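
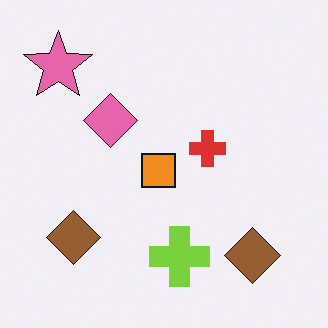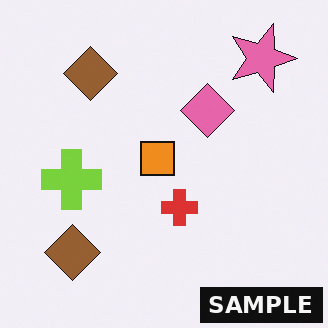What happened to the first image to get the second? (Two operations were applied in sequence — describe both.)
Rotated 90° clockwise, then watermarked with the text "SAMPLE" in the lower-right corner.

The pink star sits in the top-left of the first image and the top-right of the second — consistent with a whole-image 90° clockwise rotation. A dark label reading "SAMPLE" appears in the lower-right corner.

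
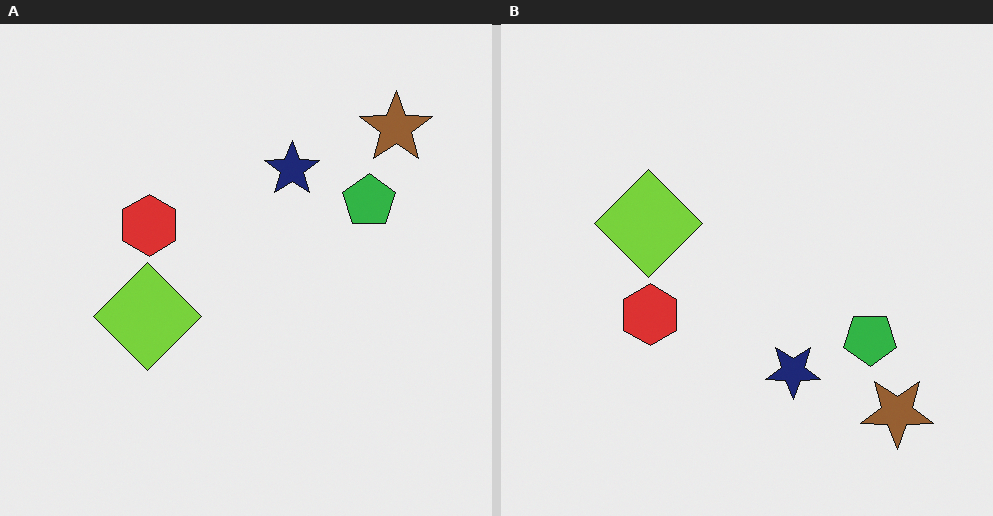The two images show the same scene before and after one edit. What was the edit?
The transformation is: flipped vertically (top ↔ bottom).

The brown star is in the top-right of the left (A) image and the bottom-right of the right (B) — shapes on opposite sides of the horizontal midline have swapped in a mirror flip.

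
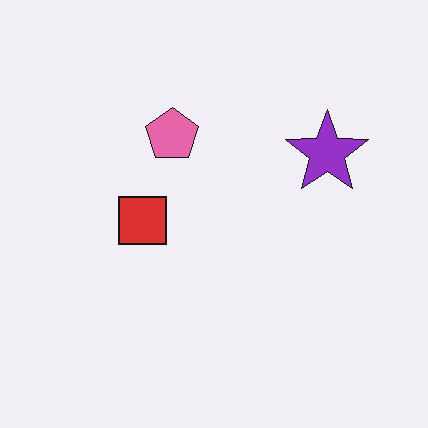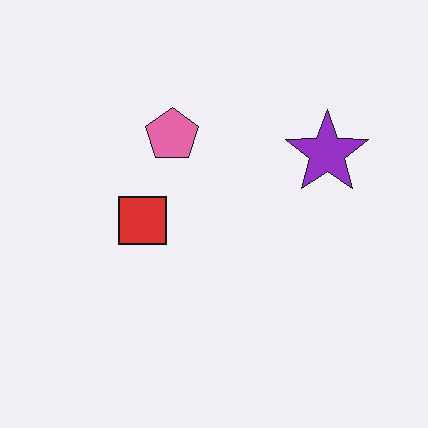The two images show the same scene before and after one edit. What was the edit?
Given moderate JPEG compression.

Blocky 8×8 compression artifacts appear around shape edges and the flat background shows ringing — characteristic JPEG degradation.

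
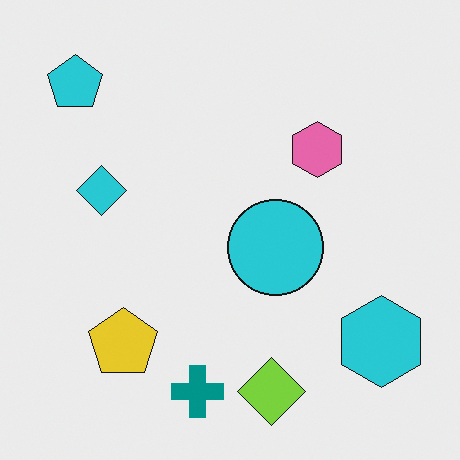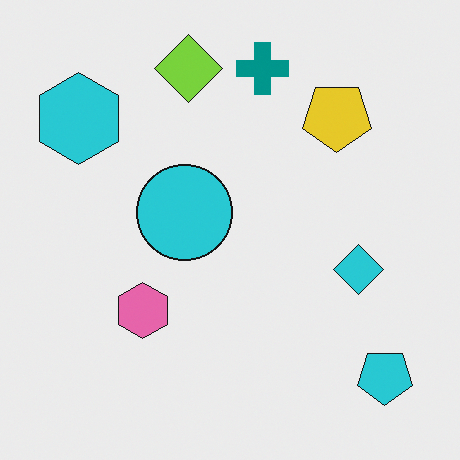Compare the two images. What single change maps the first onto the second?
This is the original image rotated 180°.

The cyan pentagon sits in the top-left of the first image and the bottom-right of the second — consistent with a whole-image 180° rotation.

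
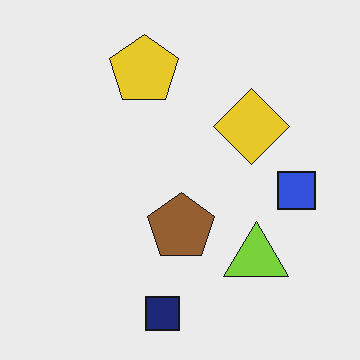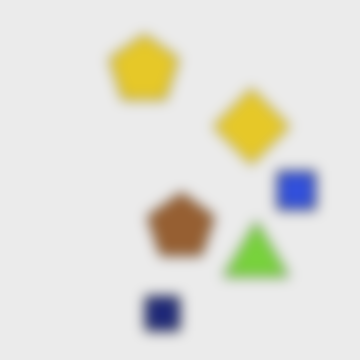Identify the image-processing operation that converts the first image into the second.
The image was strongly gaussian-blurred.

Shape edges and outlines are uniformly softened across the whole image.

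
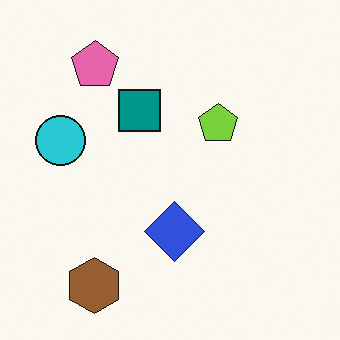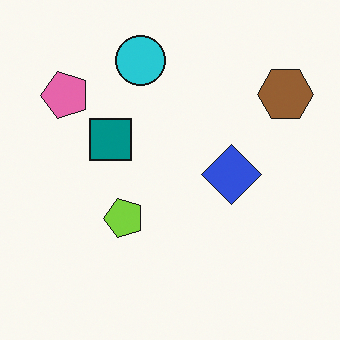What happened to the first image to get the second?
The second image is the first transposed (reflected across the top-left ↔ bottom-right diagonal).

Shapes have swapped their row and column positions — what was in the top-right is now in the bottom-left — a diagonal reflection.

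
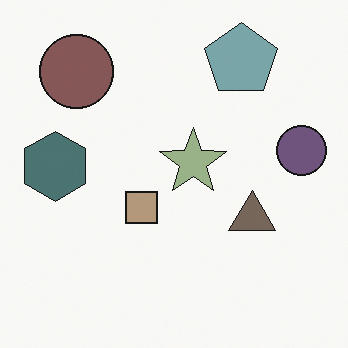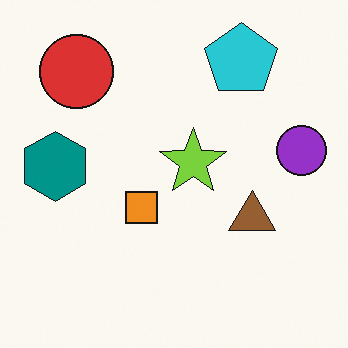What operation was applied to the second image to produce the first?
The first image is the second heavily desaturated.

All colors are more muted and greyish — a global saturation change.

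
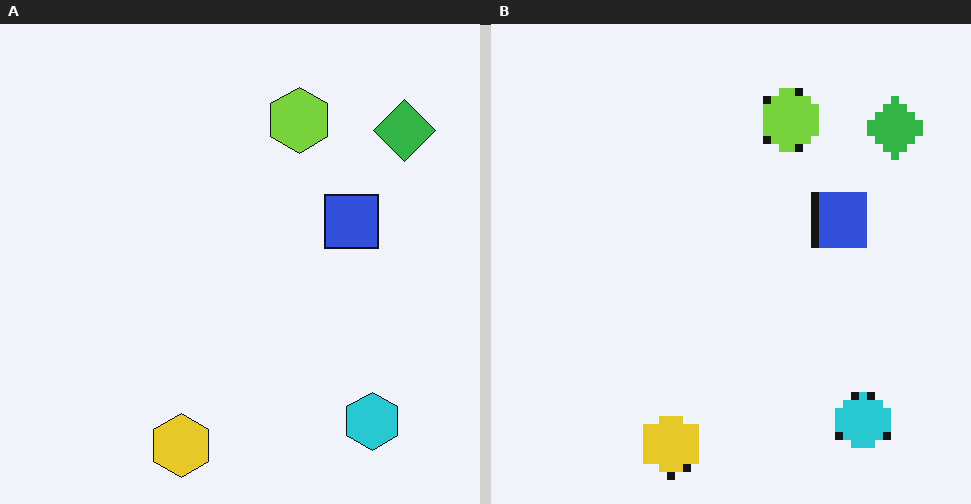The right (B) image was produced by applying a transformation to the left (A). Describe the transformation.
The right (B) image is the left (A) pixelated into visible square blocks.

Shapes are reduced to large square blocks; fine edges and outlines are lost — a downscale-then-upscale (mosaic) effect.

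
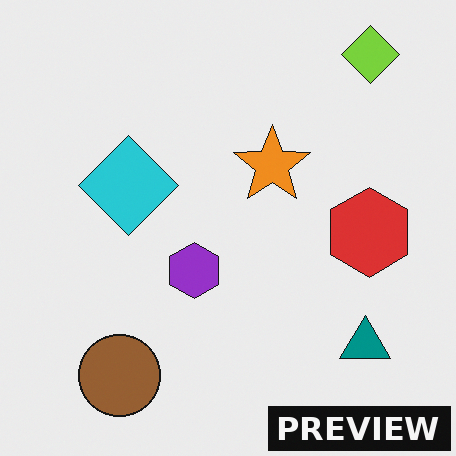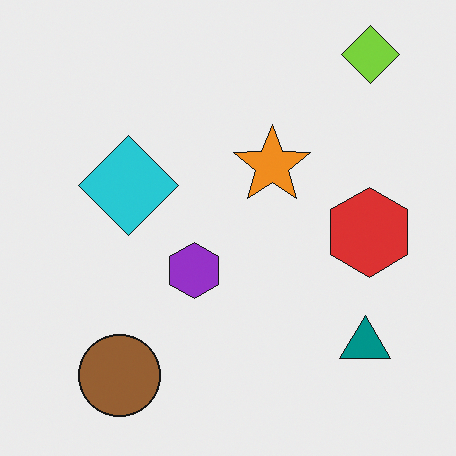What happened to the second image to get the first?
Watermarked with the text "PREVIEW" in the lower-right corner.

A dark label reading "PREVIEW" appears in the lower-right corner.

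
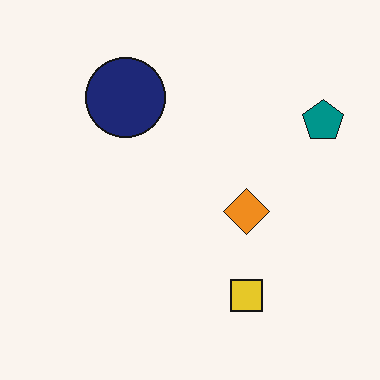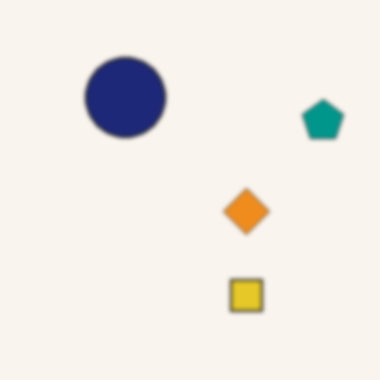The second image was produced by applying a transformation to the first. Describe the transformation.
The transformation is: lightly blurred.

Shape edges and outlines are uniformly softened across the whole image.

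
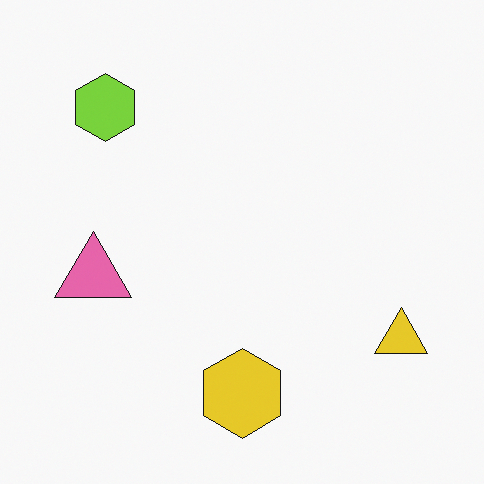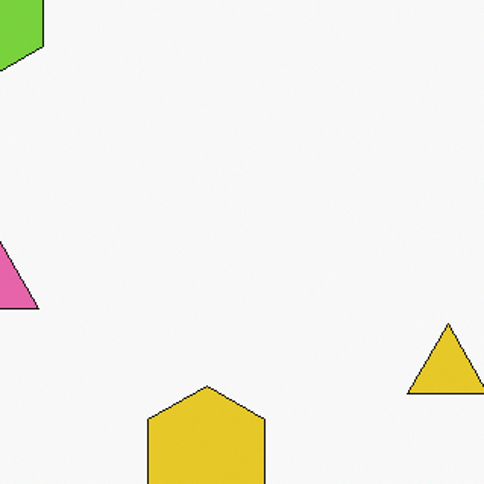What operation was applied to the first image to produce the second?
It was cropped slightly and scaled back up.

The visible shapes are larger and the field of view is narrower; shapes near the original edges may be partly or wholly outside the frame — a crop-and-rescale.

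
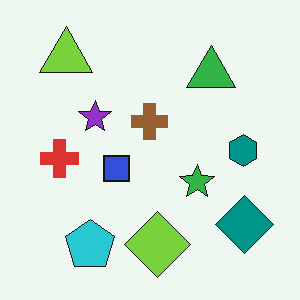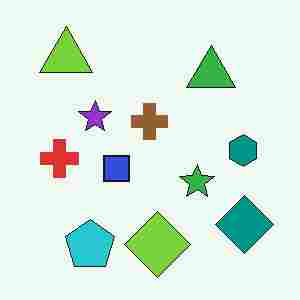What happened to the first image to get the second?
This is the original image heavily JPEG-compressed with obvious blocking artifacts.

Blocky 8×8 compression artifacts appear around shape edges and the flat background shows ringing — characteristic JPEG degradation.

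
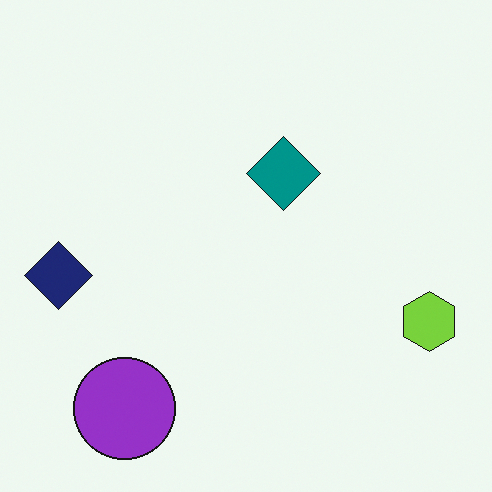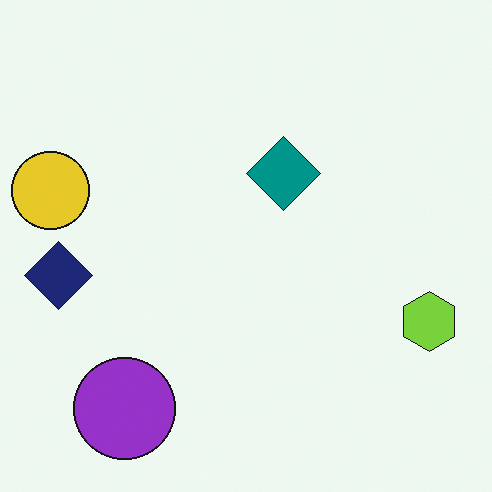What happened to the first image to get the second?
The transformation is: overlaid with an additional yellow circle.

A yellow circle appears in the second image that is absent from the first.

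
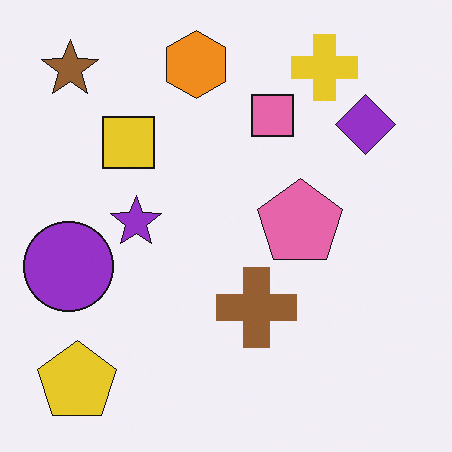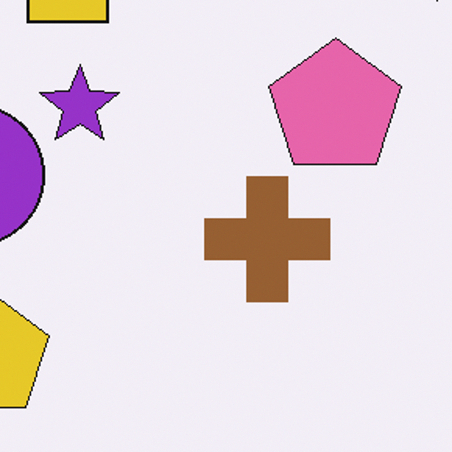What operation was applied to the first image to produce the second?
Cropped slightly and scaled back up.

The visible shapes are larger and the field of view is narrower; shapes near the original edges may be partly or wholly outside the frame — a crop-and-rescale.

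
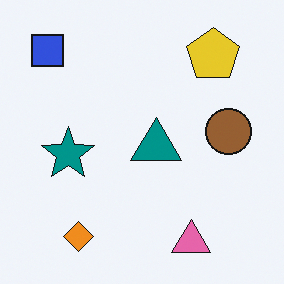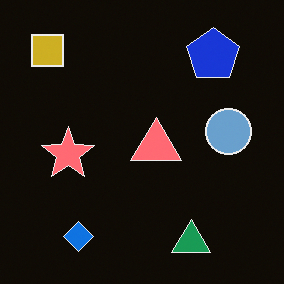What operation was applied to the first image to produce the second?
This is the original image color-inverted (negative).

The light background has become dark and every shape's color is its complement — a photographic negative.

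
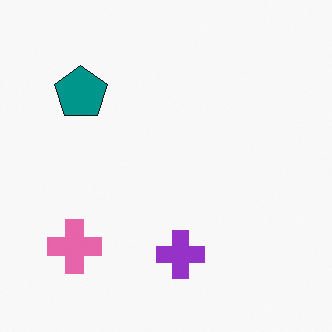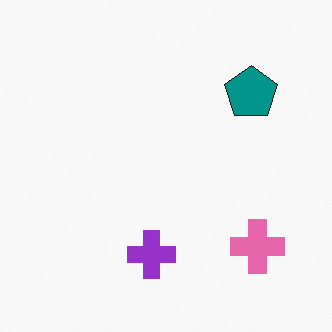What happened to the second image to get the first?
It was flipped horizontally (left ↔ right).

The pink cross is in the bottom-right of the second image and the bottom-left of the first — shapes on opposite sides of the vertical midline have swapped in a mirror flip.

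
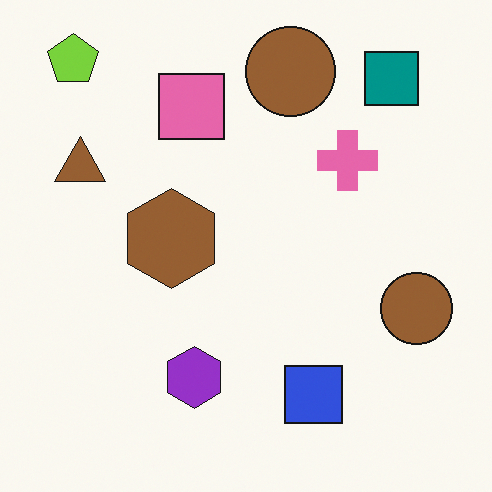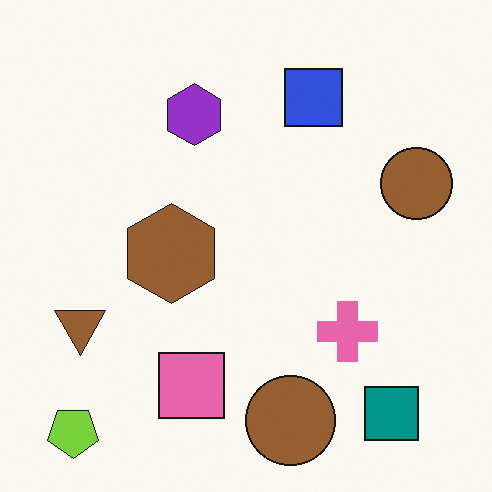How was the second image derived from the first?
The transformation is: flipped vertically (top ↔ bottom).

The lime pentagon is in the top-left of the first image and the bottom-left of the second — shapes on opposite sides of the horizontal midline have swapped in a mirror flip.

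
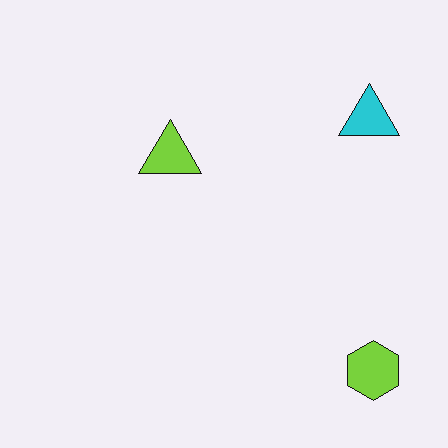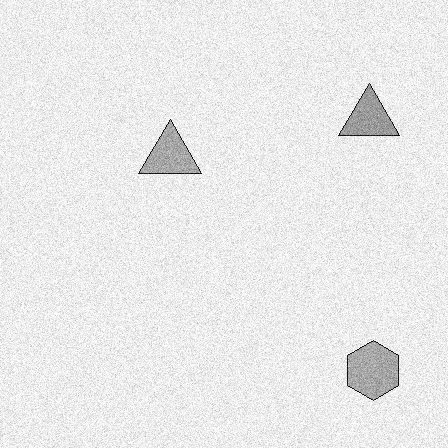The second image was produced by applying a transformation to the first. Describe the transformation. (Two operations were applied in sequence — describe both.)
The image was degraded with moderate additive noise, then converted to grayscale.

Random speckle covers the whole image, including the flat background. All color is removed — every shape is now a shade of grey.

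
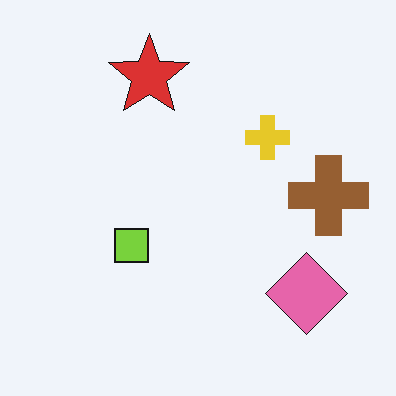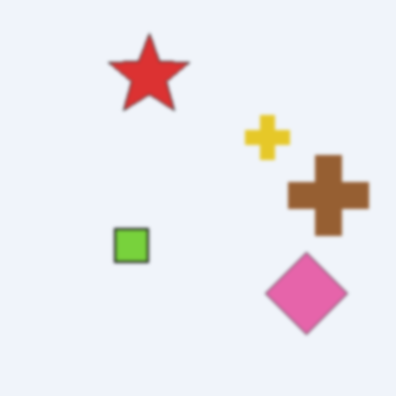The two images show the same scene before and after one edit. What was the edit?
The transformation is: given a subtle gaussian blur.

Shape edges and outlines are uniformly softened across the whole image.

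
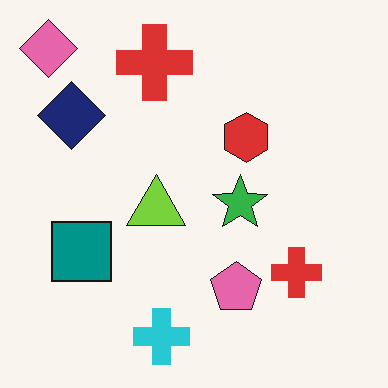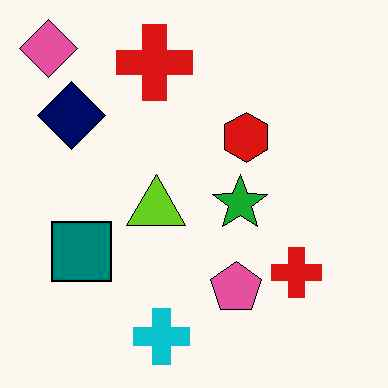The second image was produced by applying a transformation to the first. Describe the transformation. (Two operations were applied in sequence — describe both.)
Given moderate JPEG compression, then given slightly increased contrast.

Blocky 8×8 compression artifacts appear around shape edges and the flat background shows ringing — characteristic JPEG degradation. Tones are pushed away from mid-grey across the whole image — a global contrast change.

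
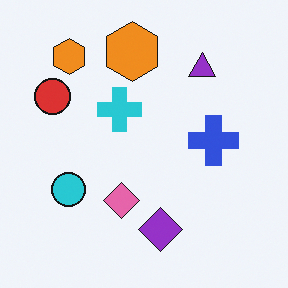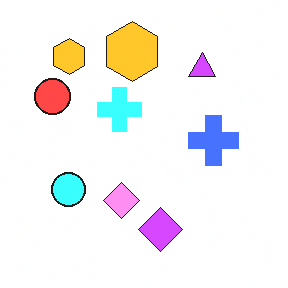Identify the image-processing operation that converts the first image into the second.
This is the original image substantially brightened.

Every pixel — background and shapes alike — is uniformly brightened.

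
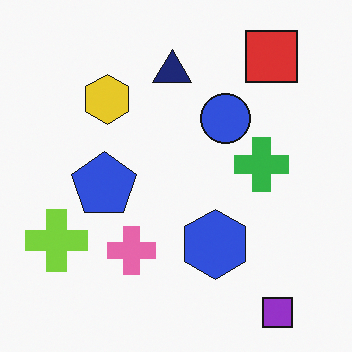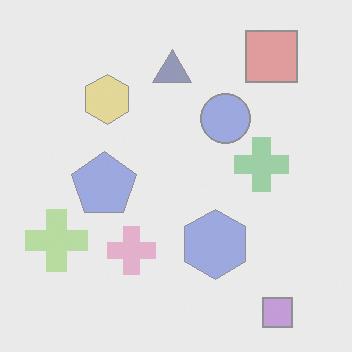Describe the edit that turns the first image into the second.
The second image is the first washed out (contrast reduced).

Tones are pushed toward mid-grey across the whole image — a global contrast change.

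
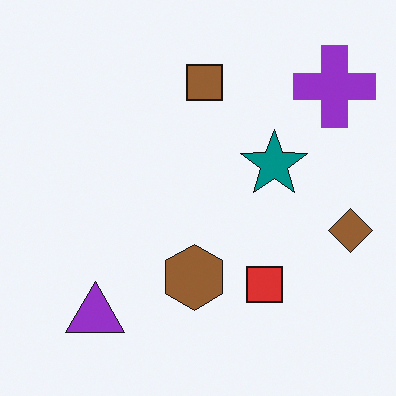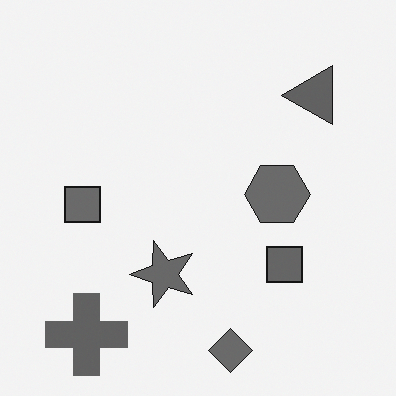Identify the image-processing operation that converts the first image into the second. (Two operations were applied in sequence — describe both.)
Converted to grayscale, then transposed (reflected across the top-left ↔ bottom-right diagonal).

All color is removed — every shape is now a shade of grey. Shapes have swapped their row and column positions — what was in the top-right is now in the bottom-left — a diagonal reflection.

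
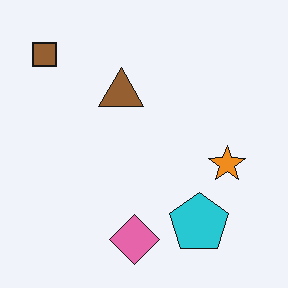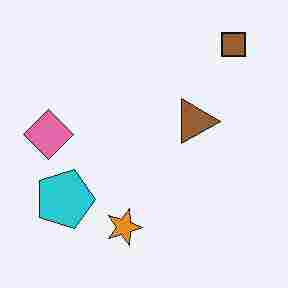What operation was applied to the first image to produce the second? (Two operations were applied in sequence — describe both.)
This is the original image rotated 90° clockwise, then degraded with heavy JPEG compression.

The brown square sits in the top-left of the first image and the top-right of the second — consistent with a whole-image 90° clockwise rotation. Blocky 8×8 compression artifacts appear around shape edges and the flat background shows ringing — characteristic JPEG degradation.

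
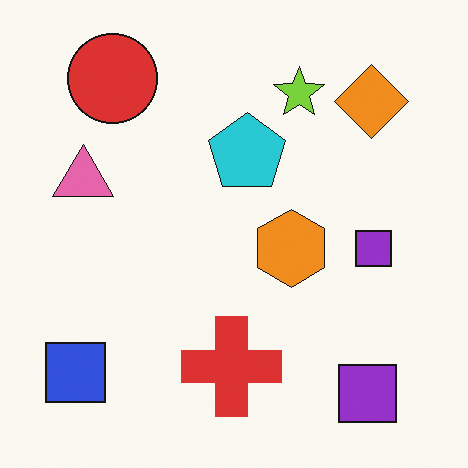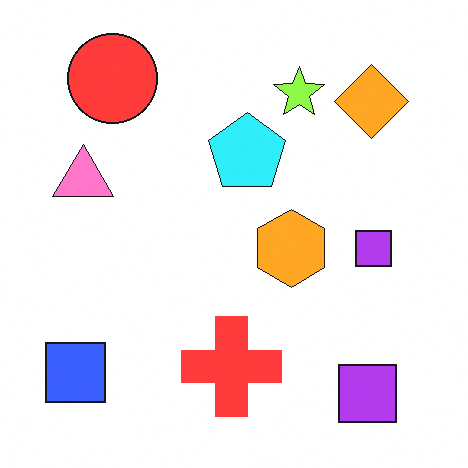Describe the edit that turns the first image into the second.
Brightened a little.

Every pixel — background and shapes alike — is uniformly brightened.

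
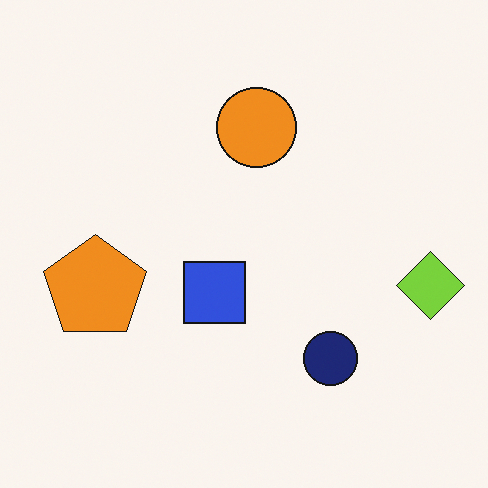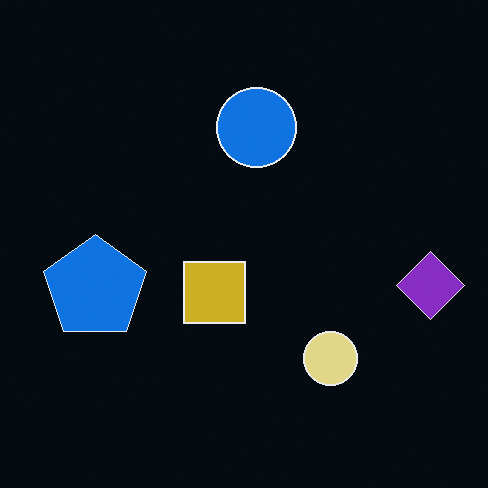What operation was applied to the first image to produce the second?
It was color-inverted (negative).

The light background has become dark and every shape's color is its complement — a photographic negative.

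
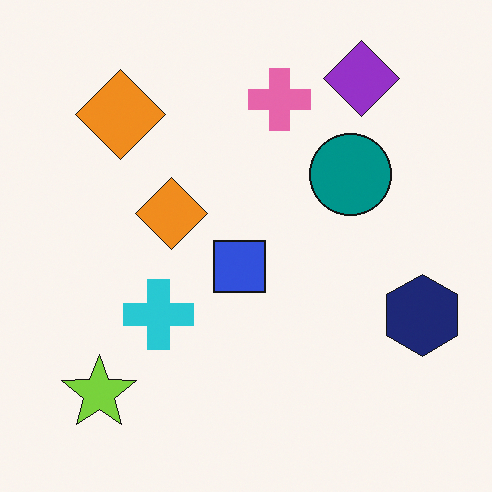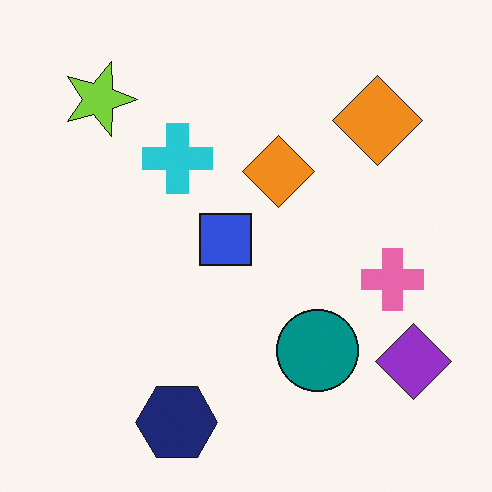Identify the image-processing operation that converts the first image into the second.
The transformation is: rotated 90° clockwise.

The lime star sits in the bottom-left of the first image and the top-left of the second — consistent with a whole-image 90° clockwise rotation.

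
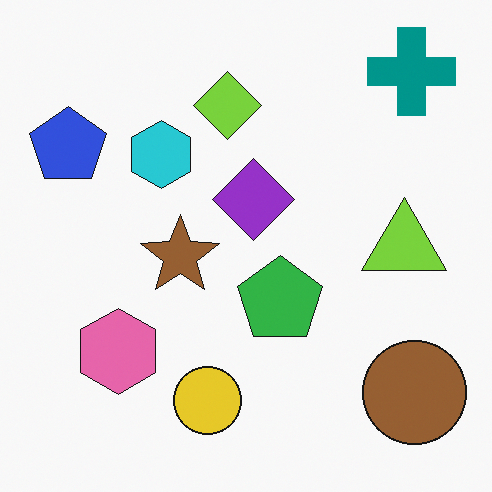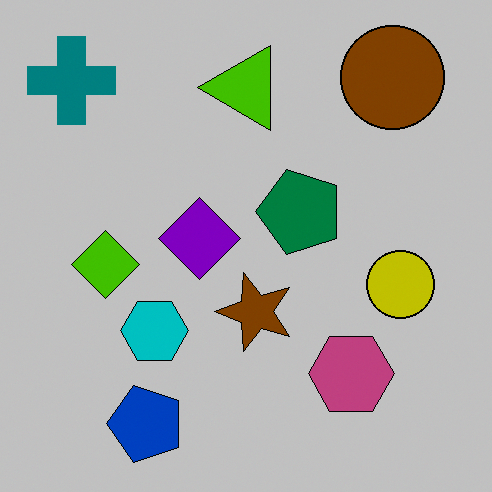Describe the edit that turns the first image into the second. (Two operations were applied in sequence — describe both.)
The image was heavily posterized to just a handful of flat colors, then rotated 90° counter-clockwise.

Each flat color has snapped to a coarser quantized level — most visibly, the near-white background has dropped to a flat grey. The teal cross sits in the top-right of the first image and the top-left of the second — consistent with a whole-image 90° counter-clockwise rotation.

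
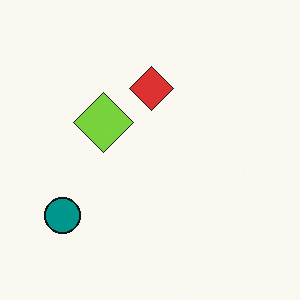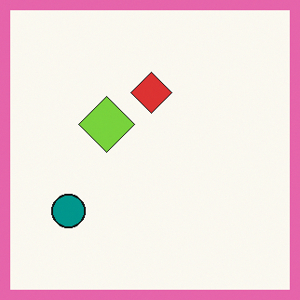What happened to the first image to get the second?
The transformation is: framed with a pink border.

A solid pink frame runs around the edge of the second image, with the content slightly shrunk inside it.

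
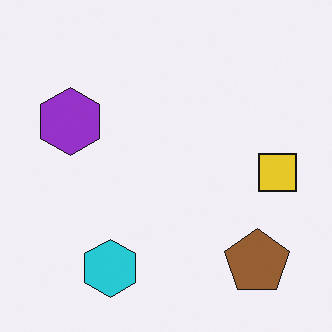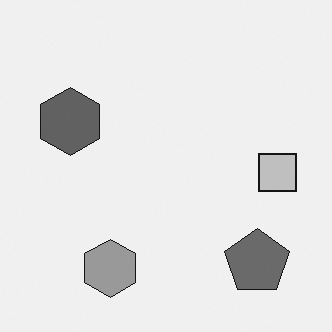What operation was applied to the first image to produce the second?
The transformation is: converted to grayscale.

All color is removed — every shape is now a shade of grey.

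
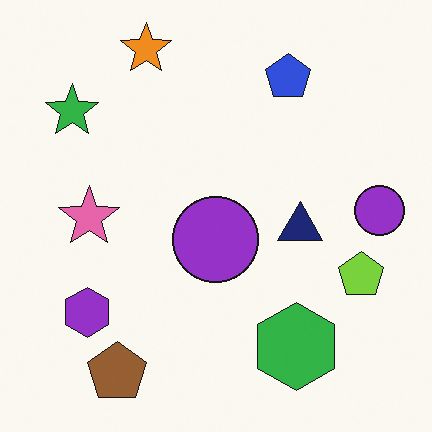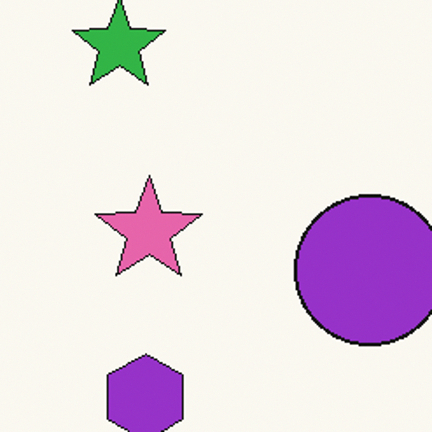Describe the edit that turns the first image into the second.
This is the original image cropped tightly and scaled back up.

The visible shapes are larger and the field of view is narrower; shapes near the original edges may be partly or wholly outside the frame — a crop-and-rescale.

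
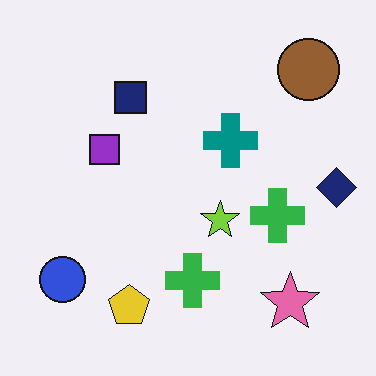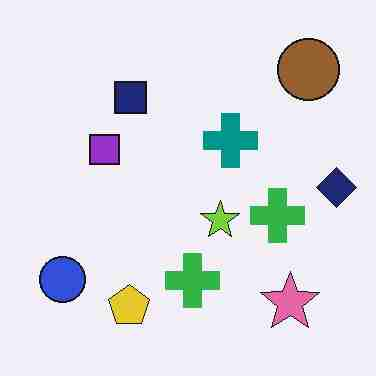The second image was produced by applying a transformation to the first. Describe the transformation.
This is the original image degraded with heavy JPEG compression.

Blocky 8×8 compression artifacts appear around shape edges and the flat background shows ringing — characteristic JPEG degradation.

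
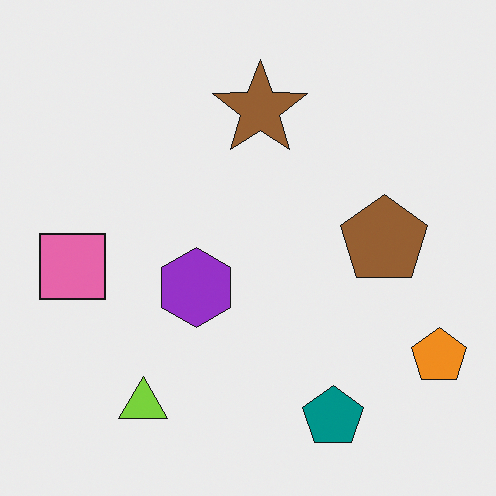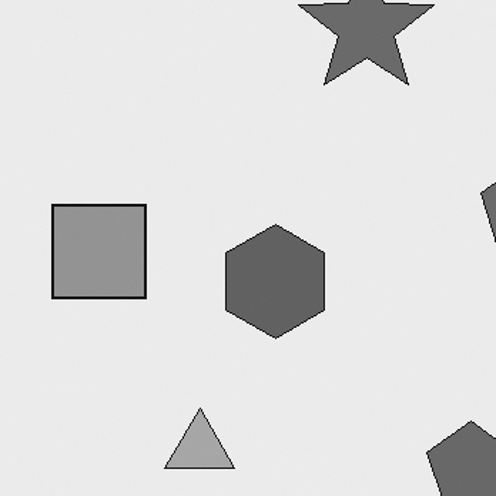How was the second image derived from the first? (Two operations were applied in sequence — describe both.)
This is the original image converted to grayscale, then cropped slightly and scaled back up.

All color is removed — every shape is now a shade of grey. The visible shapes are larger and the field of view is narrower; shapes near the original edges may be partly or wholly outside the frame — a crop-and-rescale.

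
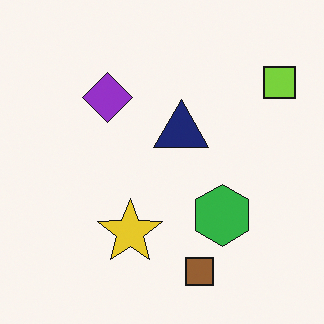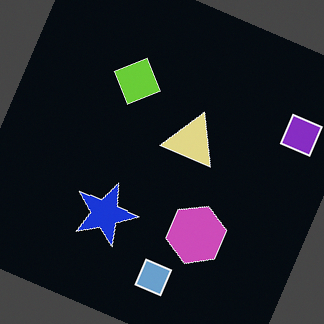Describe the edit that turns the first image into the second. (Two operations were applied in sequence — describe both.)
Color-inverted (negative), then rotated clockwise by a clearly visible amount.

The light background has become dark and every shape's color is its complement — a photographic negative. Every shape is tilted by the same angle and the image corners show triangular fill wedges — a whole-image rotation by a non-right angle.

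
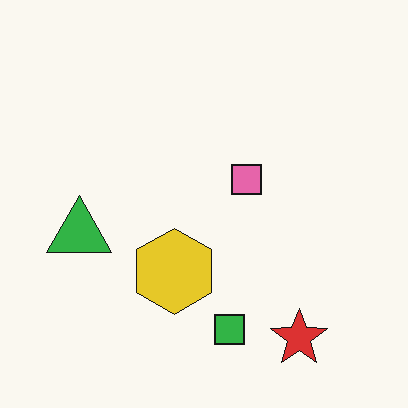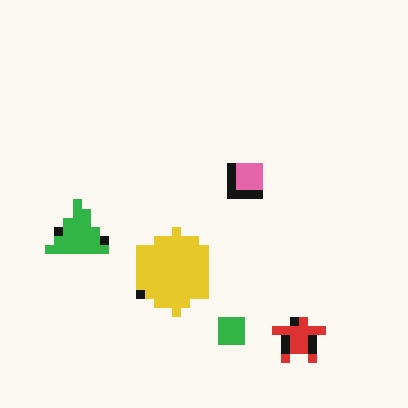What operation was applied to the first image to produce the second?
The transformation is: coarsely pixelated.

Shapes are reduced to large square blocks; fine edges and outlines are lost — a downscale-then-upscale (mosaic) effect.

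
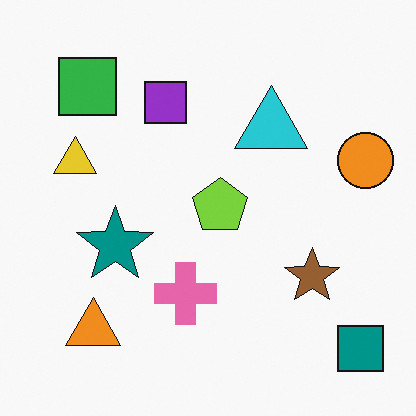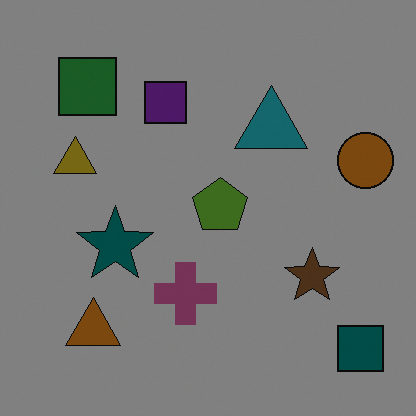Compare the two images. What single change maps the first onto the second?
The transformation is: substantially darkened.

Every pixel — background and shapes alike — is uniformly darkened.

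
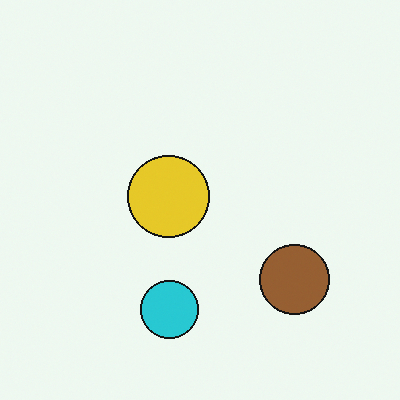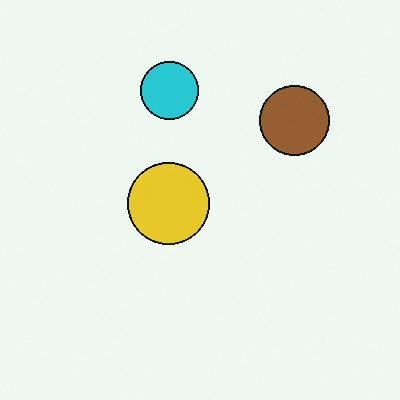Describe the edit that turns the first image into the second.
Flipped vertically (top ↔ bottom).

The cyan circle is in the bottom of the first image and the top of the second — shapes on opposite sides of the horizontal midline have swapped in a mirror flip.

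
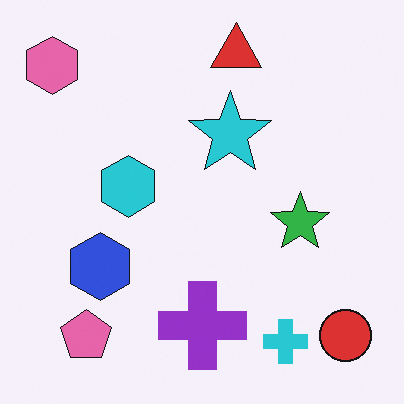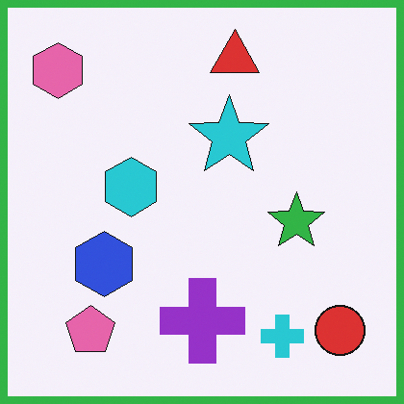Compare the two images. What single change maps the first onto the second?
This is the original image framed with a green border.

A solid green frame runs around the edge of the second image, with the content slightly shrunk inside it.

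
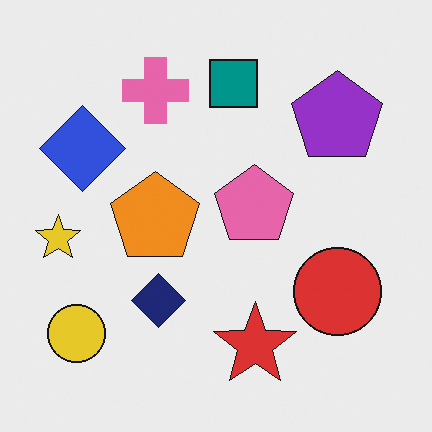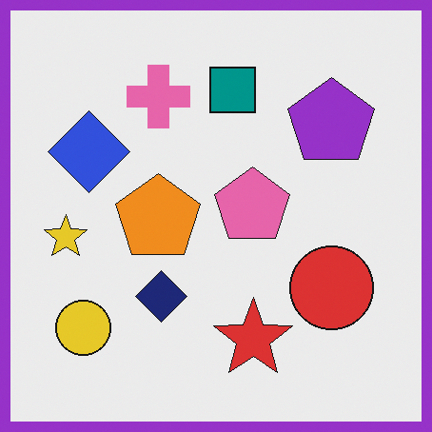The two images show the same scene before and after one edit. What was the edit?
This is the original image framed with a purple border.

A solid purple frame runs around the edge of the second image, with the content slightly shrunk inside it.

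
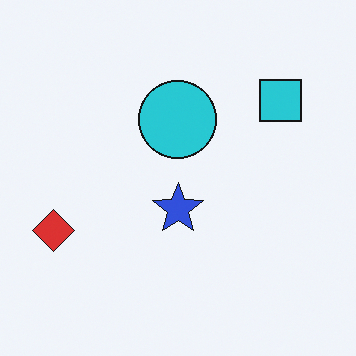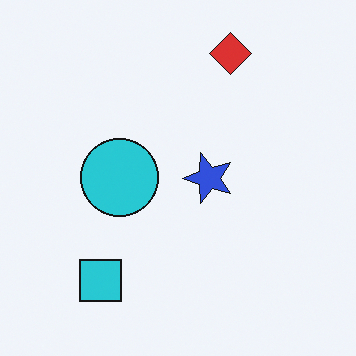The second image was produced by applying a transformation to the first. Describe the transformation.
This is the original image transposed (reflected across the top-left ↔ bottom-right diagonal).

Shapes have swapped their row and column positions — what was in the top-right is now in the bottom-left — a diagonal reflection.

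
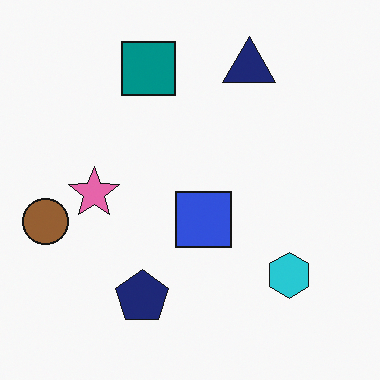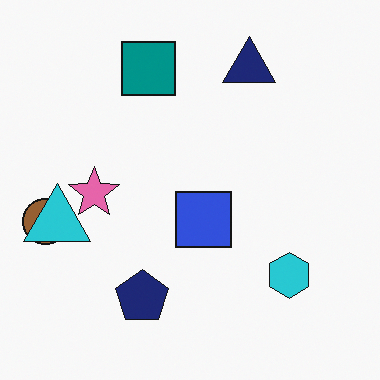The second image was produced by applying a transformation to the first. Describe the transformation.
The second image is the first overlaid with an additional cyan triangle.

A cyan triangle appears in the second image that is absent from the first.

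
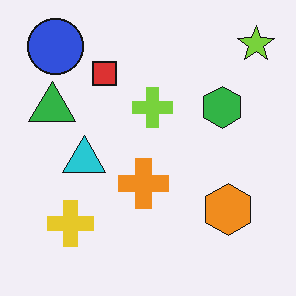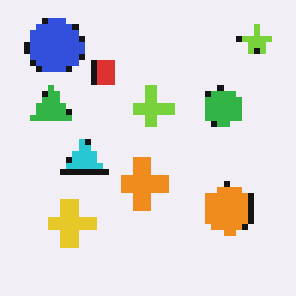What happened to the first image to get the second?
The second image is the first pixelated into visible square blocks.

Shapes are reduced to large square blocks; fine edges and outlines are lost — a downscale-then-upscale (mosaic) effect.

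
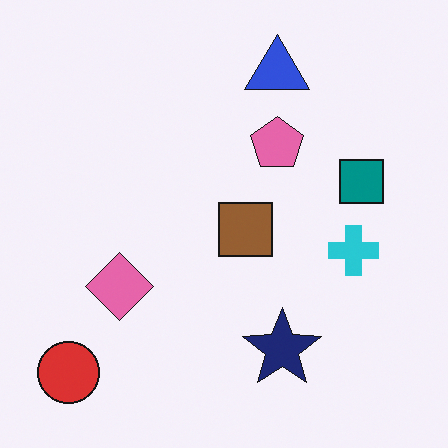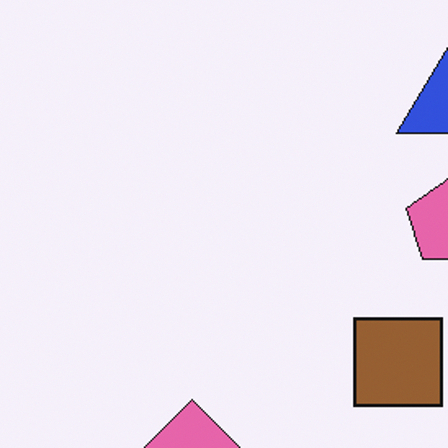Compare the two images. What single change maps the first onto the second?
The image was cropped to a noticeably smaller region and rescaled.

The visible shapes are larger and the field of view is narrower; shapes near the original edges may be partly or wholly outside the frame — a crop-and-rescale.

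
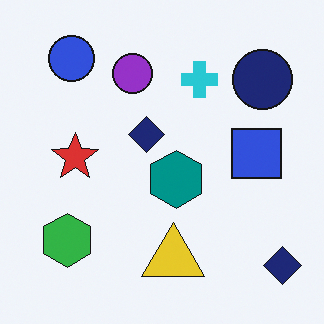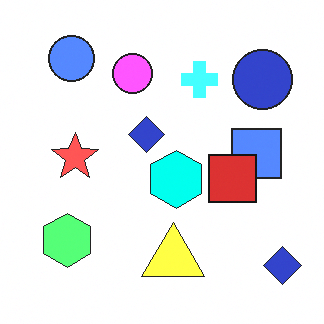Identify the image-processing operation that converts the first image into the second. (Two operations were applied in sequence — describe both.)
The image was noticeably brightened, then overlaid with an additional red square.

Every pixel — background and shapes alike — is uniformly brightened. A red square appears in the second image that is absent from the first.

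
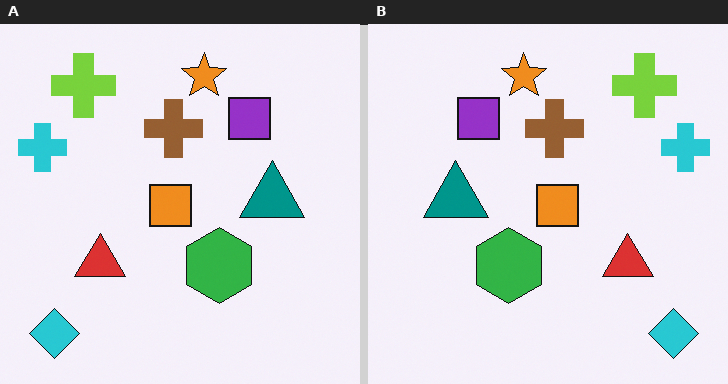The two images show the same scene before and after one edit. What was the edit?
The image was flipped horizontally (left ↔ right).

The cyan cross is in the left of the left (A) image and the right of the right (B) — shapes on opposite sides of the vertical midline have swapped in a mirror flip.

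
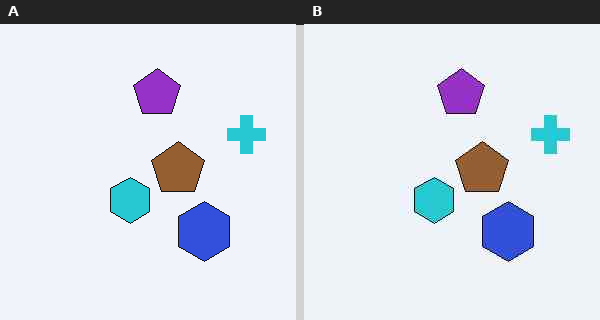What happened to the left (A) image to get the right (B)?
The image was JPEG-compressed with visible artifacts.

Blocky 8×8 compression artifacts appear around shape edges and the flat background shows ringing — characteristic JPEG degradation.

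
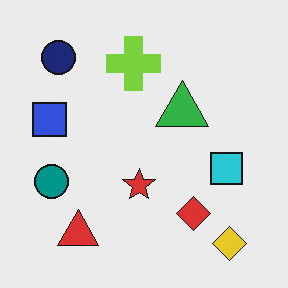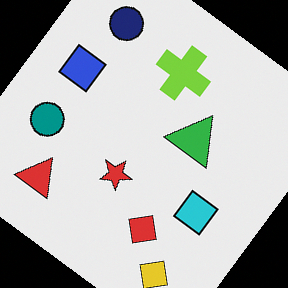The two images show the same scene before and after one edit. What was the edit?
The image was rotated clockwise by a large amount — several tens of degrees.

Every shape is tilted by the same angle and the image corners show triangular fill wedges — a whole-image rotation by a non-right angle.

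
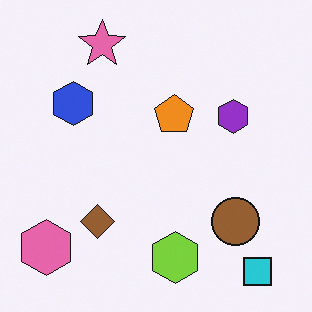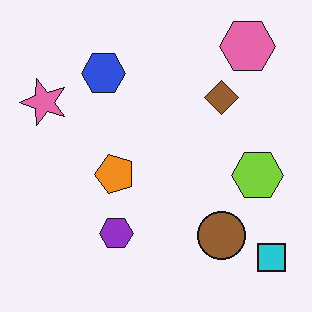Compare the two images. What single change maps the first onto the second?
Transposed (reflected across the top-left ↔ bottom-right diagonal).

Shapes have swapped their row and column positions — what was in the top-right is now in the bottom-left — a diagonal reflection.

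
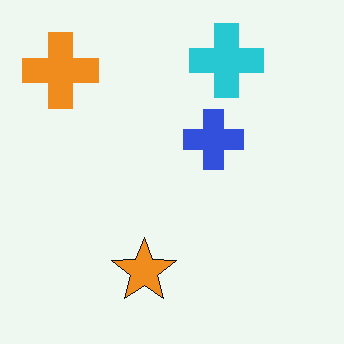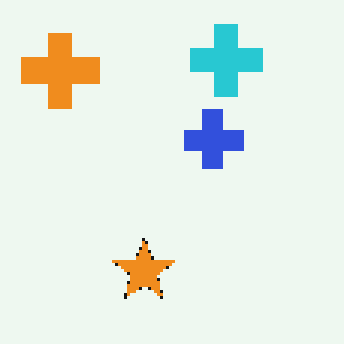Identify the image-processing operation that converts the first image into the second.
The second image is the first lightly pixelated (a mild mosaic effect).

Shapes are reduced to large square blocks; fine edges and outlines are lost — a downscale-then-upscale (mosaic) effect.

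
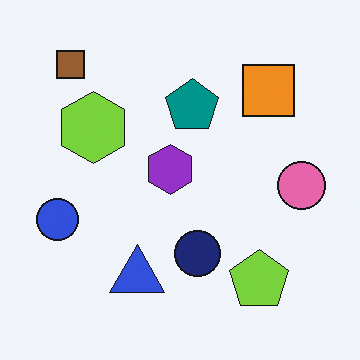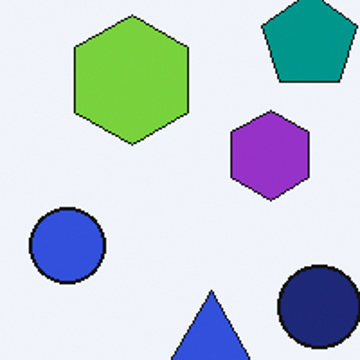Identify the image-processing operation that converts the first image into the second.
The second image is the first cropped tightly and scaled back up.

The visible shapes are larger and the field of view is narrower; shapes near the original edges may be partly or wholly outside the frame — a crop-and-rescale.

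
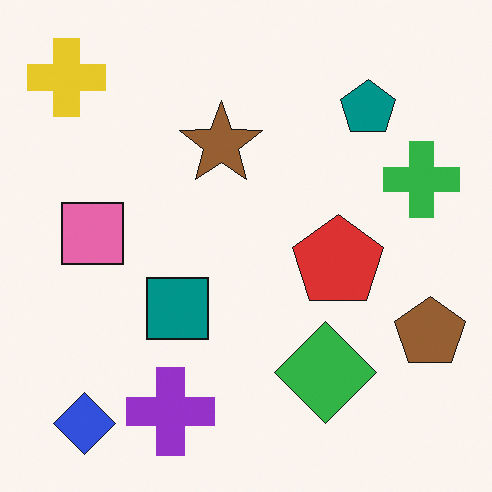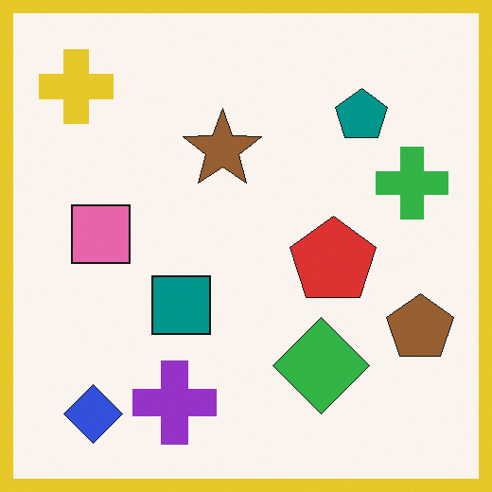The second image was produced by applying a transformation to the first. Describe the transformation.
The second image is the first framed with a yellow border.

A solid yellow frame runs around the edge of the second image, with the content slightly shrunk inside it.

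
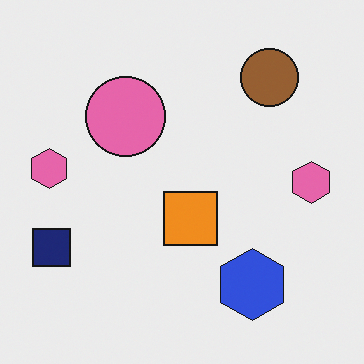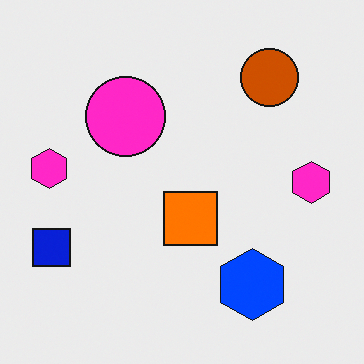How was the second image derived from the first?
This is the original image made much more vivid (saturation change).

All colors are more vivid — a global saturation change.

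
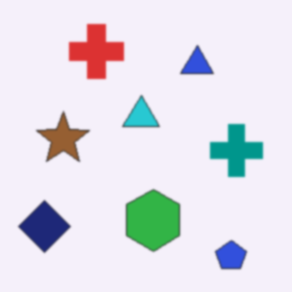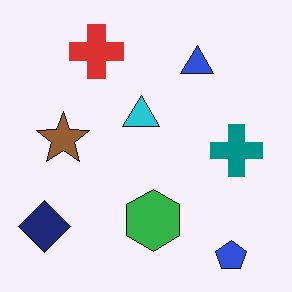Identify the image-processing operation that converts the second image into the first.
This is the original image given a subtle gaussian blur.

Shape edges and outlines are uniformly softened across the whole image.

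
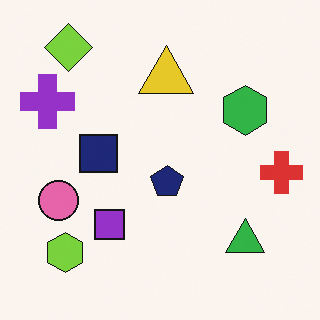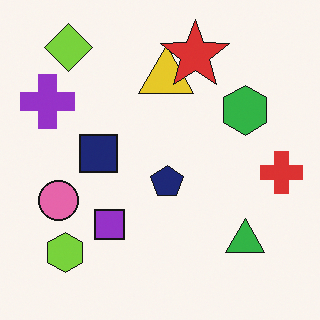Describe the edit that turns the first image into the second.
The transformation is: overlaid with an additional red star.

A red star appears in the second image that is absent from the first.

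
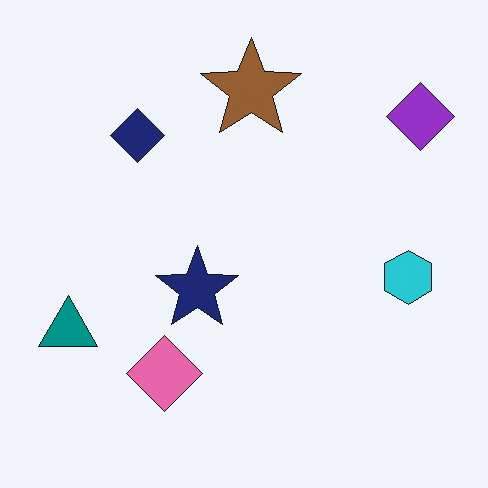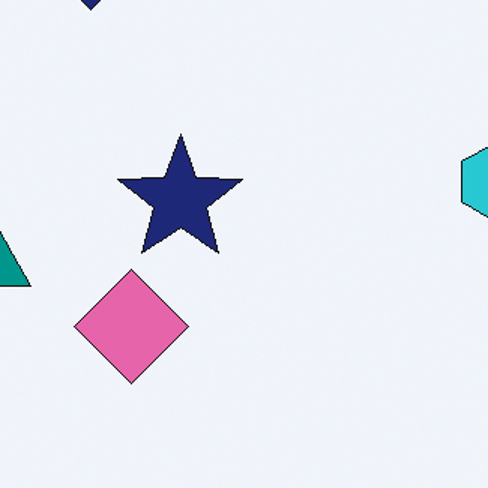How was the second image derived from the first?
The transformation is: cropped slightly and scaled back up.

The visible shapes are larger and the field of view is narrower; shapes near the original edges may be partly or wholly outside the frame — a crop-and-rescale.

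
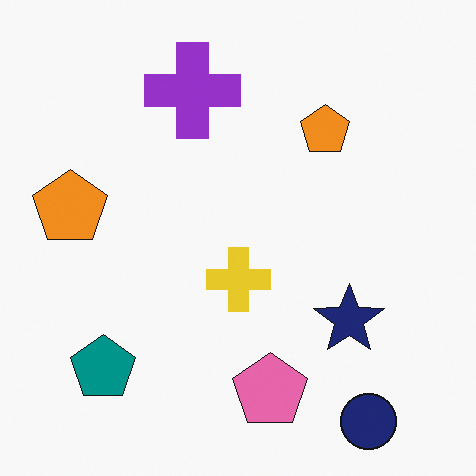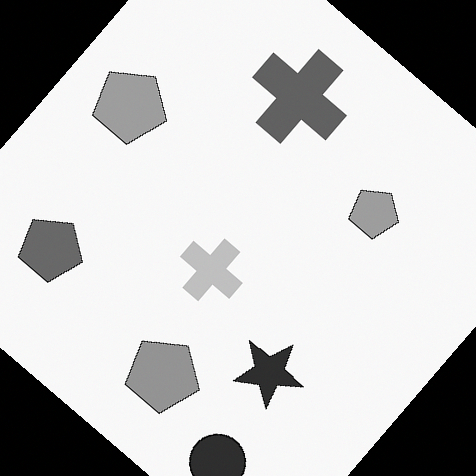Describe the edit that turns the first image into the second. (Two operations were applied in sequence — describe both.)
Converted to grayscale, then rotated clockwise by a large amount — several tens of degrees.

All color is removed — every shape is now a shade of grey. Every shape is tilted by the same angle and the image corners show triangular fill wedges — a whole-image rotation by a non-right angle.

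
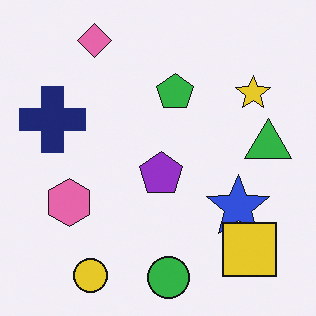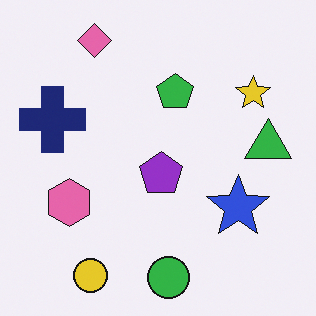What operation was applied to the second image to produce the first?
Overlaid with an additional yellow square.

A yellow square appears in the first image that is absent from the second.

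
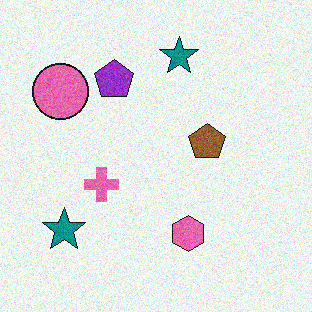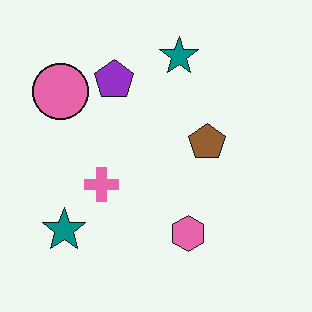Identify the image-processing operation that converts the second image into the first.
The transformation is: degraded with visible gaussian noise.

Random speckle covers the whole image, including the flat background.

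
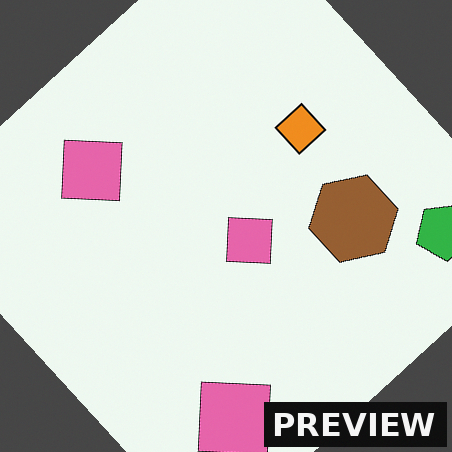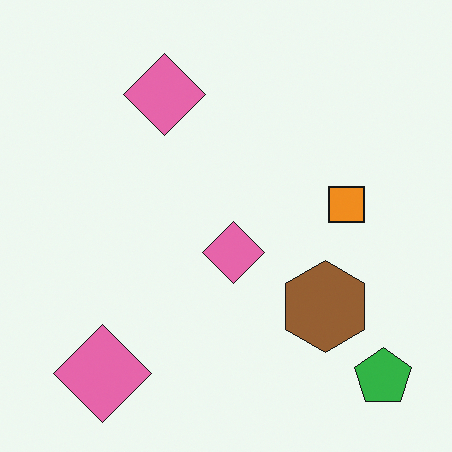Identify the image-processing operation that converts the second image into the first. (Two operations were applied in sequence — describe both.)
It was rotated counter-clockwise by a large amount — several tens of degrees, then watermarked with the text "PREVIEW" in the lower-right corner.

Every shape is tilted by the same angle and the image corners show triangular fill wedges — a whole-image rotation by a non-right angle. A dark label reading "PREVIEW" appears in the lower-right corner.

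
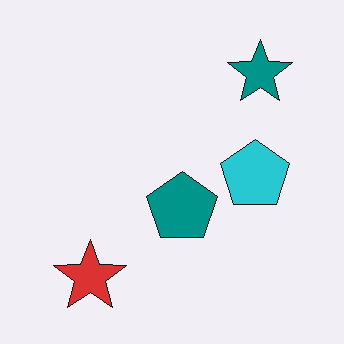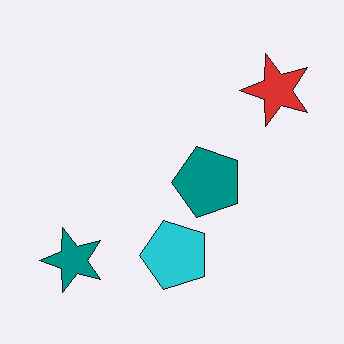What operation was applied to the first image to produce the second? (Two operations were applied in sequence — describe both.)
JPEG-compressed with visible artifacts, then transposed (reflected across the top-left ↔ bottom-right diagonal).

Blocky 8×8 compression artifacts appear around shape edges and the flat background shows ringing — characteristic JPEG degradation. Shapes have swapped their row and column positions — what was in the top-right is now in the bottom-left — a diagonal reflection.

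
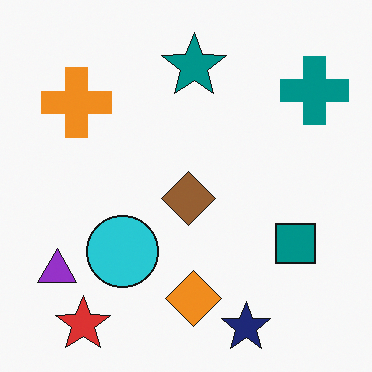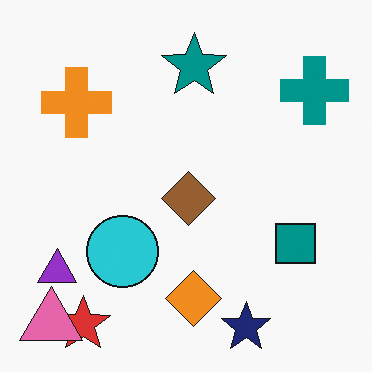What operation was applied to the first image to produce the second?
The image was overlaid with an additional pink triangle.

A pink triangle appears in the second image that is absent from the first.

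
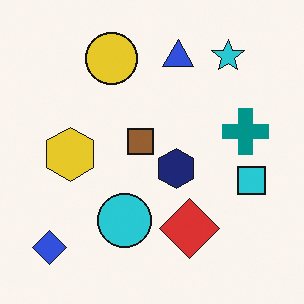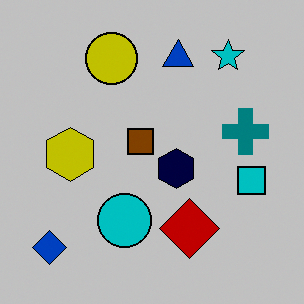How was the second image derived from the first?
The image was heavily posterized to just a handful of flat colors.

Each flat color has snapped to a coarser quantized level — most visibly, the near-white background has dropped to a flat grey.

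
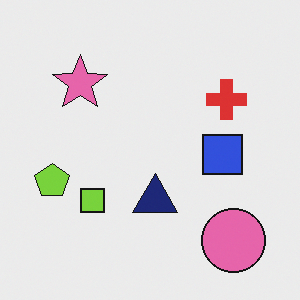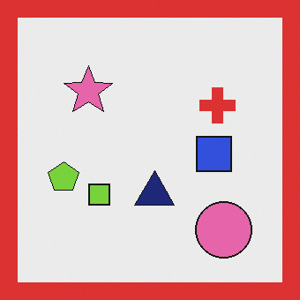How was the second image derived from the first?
It was framed with a red border.

A solid red frame runs around the edge of the second image, with the content slightly shrunk inside it.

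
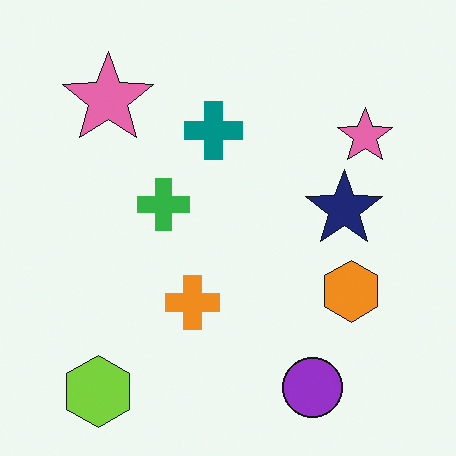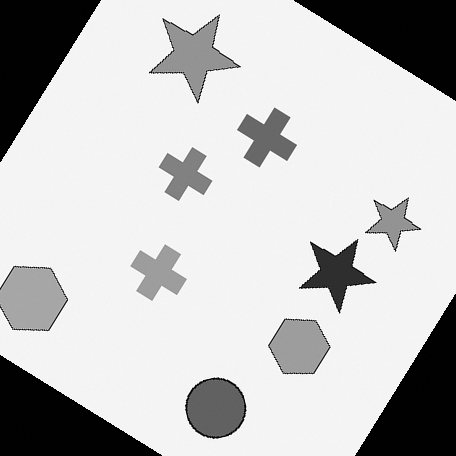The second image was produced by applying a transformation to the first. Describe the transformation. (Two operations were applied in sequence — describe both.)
Rotated clockwise by a large amount — several tens of degrees, then converted to grayscale.

Every shape is tilted by the same angle and the image corners show triangular fill wedges — a whole-image rotation by a non-right angle. All color is removed — every shape is now a shade of grey.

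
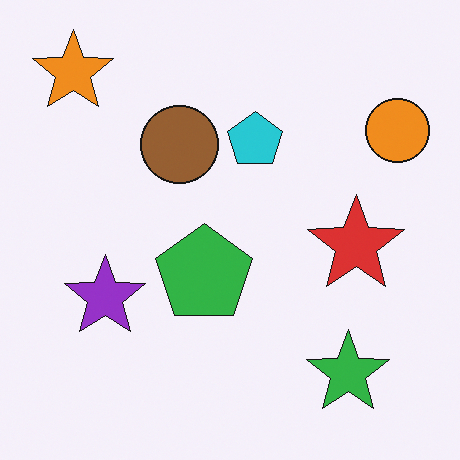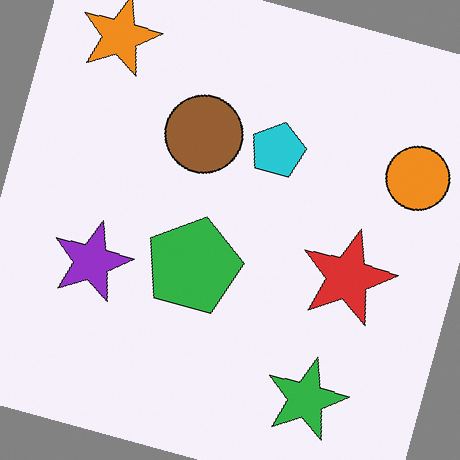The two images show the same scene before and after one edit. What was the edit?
The transformation is: rotated clockwise by a moderate amount.

Every shape is tilted by the same angle and the image corners show triangular fill wedges — a whole-image rotation by a non-right angle.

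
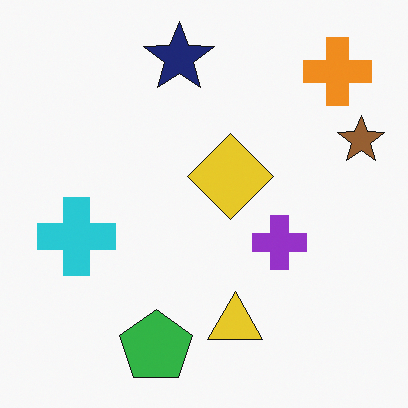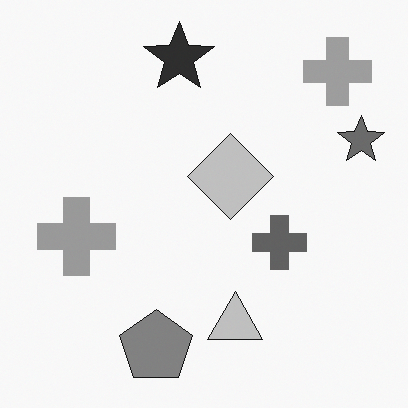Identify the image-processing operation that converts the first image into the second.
The image was converted to grayscale.

All color is removed — every shape is now a shade of grey.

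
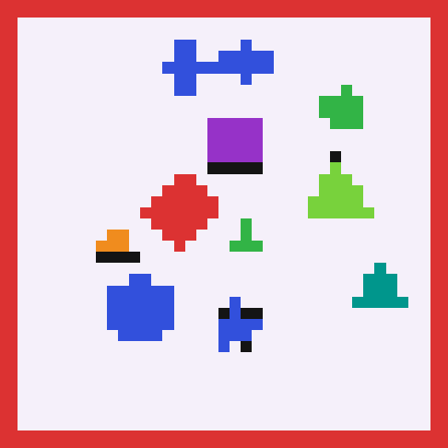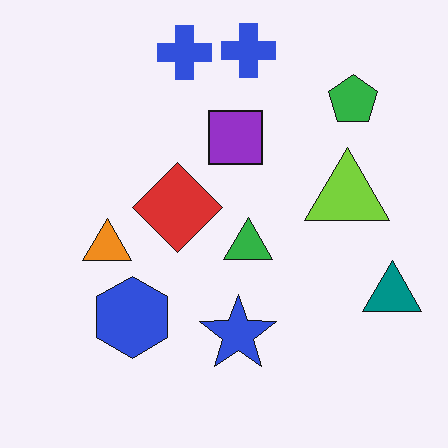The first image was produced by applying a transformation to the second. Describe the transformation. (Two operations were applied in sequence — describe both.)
The first image is the second heavily pixelated into large blocks, then framed with a red border.

Shapes are reduced to large square blocks; fine edges and outlines are lost — a downscale-then-upscale (mosaic) effect. A solid red frame runs around the edge of the first image, with the content slightly shrunk inside it.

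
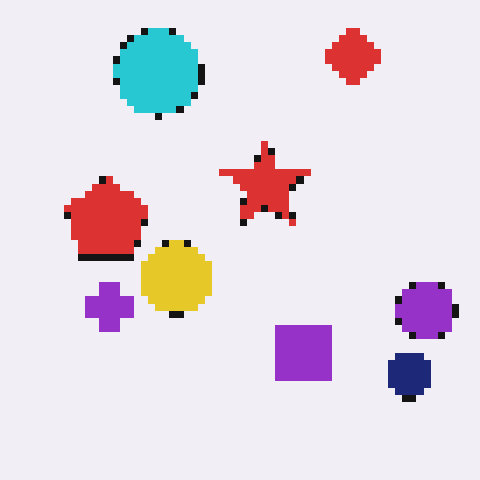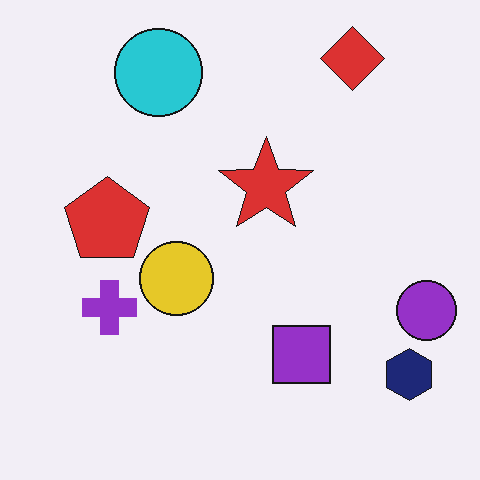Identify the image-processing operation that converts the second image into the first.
This is the original image pixelated into visible square blocks.

Shapes are reduced to large square blocks; fine edges and outlines are lost — a downscale-then-upscale (mosaic) effect.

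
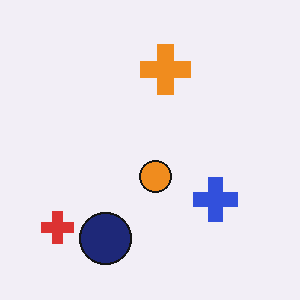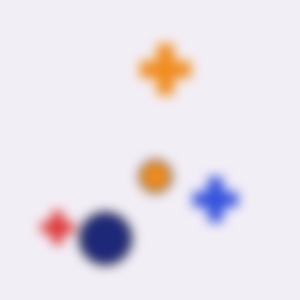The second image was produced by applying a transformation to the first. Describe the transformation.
This is the original image heavily blurred.

Shape edges and outlines are uniformly softened across the whole image.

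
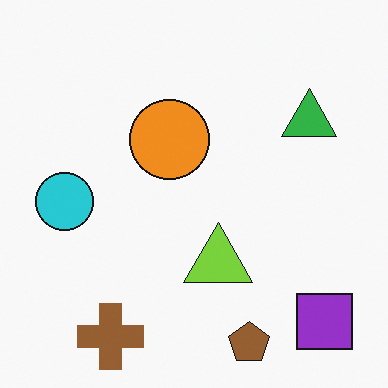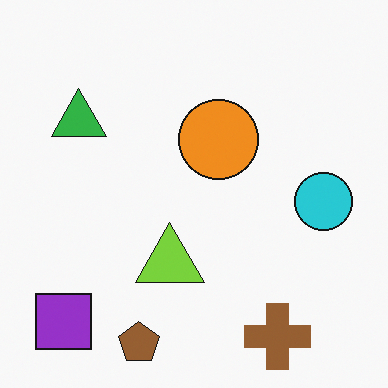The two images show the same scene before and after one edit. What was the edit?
This is the original image flipped horizontally (left ↔ right).

The cyan circle is in the left of the first image and the right of the second — shapes on opposite sides of the vertical midline have swapped in a mirror flip.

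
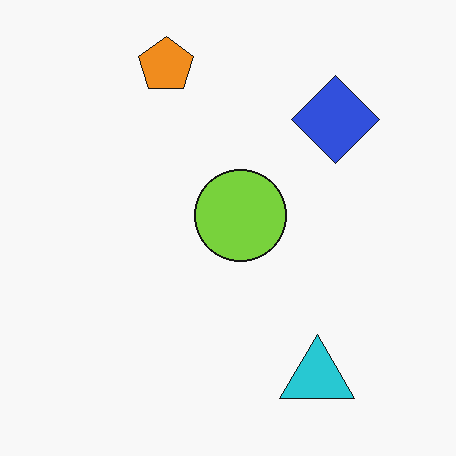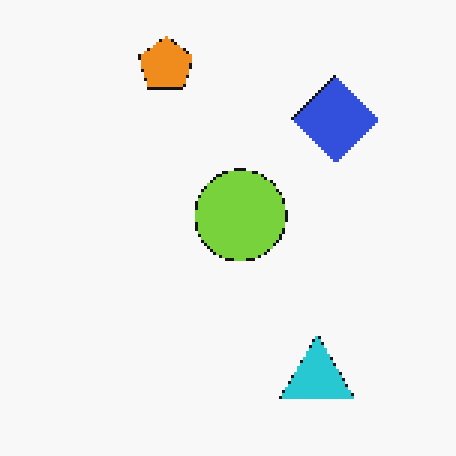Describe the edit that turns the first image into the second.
The second image is the first mildly pixelated.

Shapes are reduced to large square blocks; fine edges and outlines are lost — a downscale-then-upscale (mosaic) effect.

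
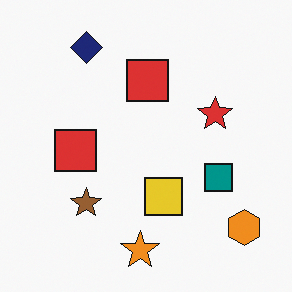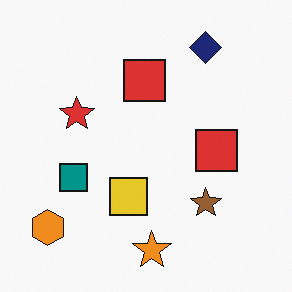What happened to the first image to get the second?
This is the original image flipped horizontally (left ↔ right).

The orange hexagon is in the bottom-right of the first image and the bottom-left of the second — shapes on opposite sides of the vertical midline have swapped in a mirror flip.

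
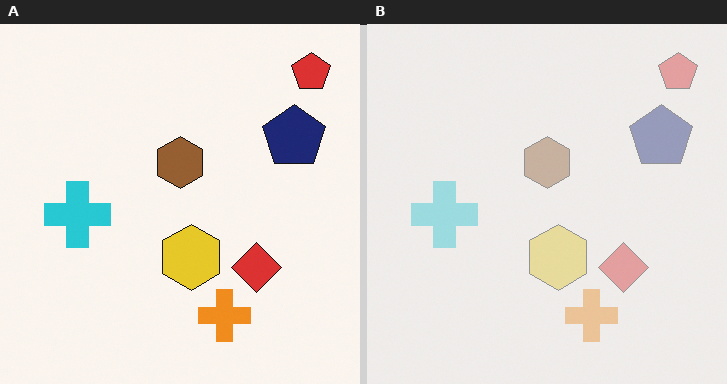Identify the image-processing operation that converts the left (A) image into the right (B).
The transformation is: given much lower contrast.

Tones are pushed toward mid-grey across the whole image — a global contrast change.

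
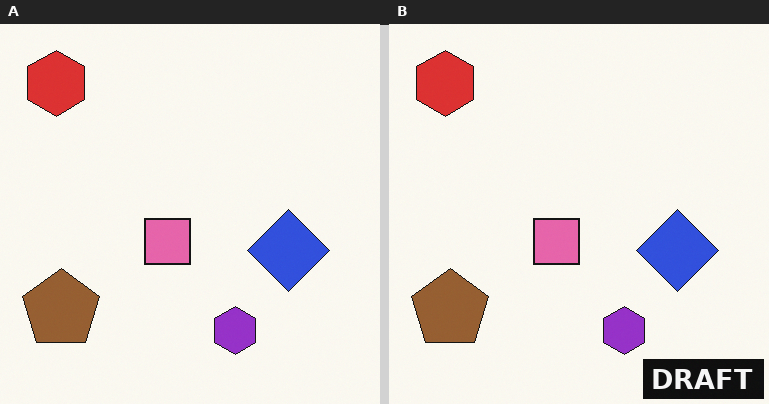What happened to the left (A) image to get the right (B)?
This is the original image watermarked with the text "DRAFT" in the lower-right corner.

A dark label reading "DRAFT" appears in the lower-right corner.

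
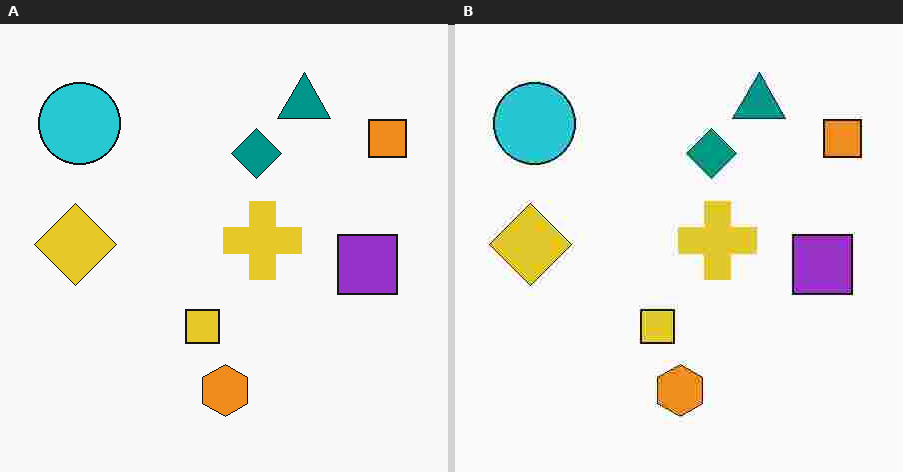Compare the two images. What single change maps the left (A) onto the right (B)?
It was degraded with heavy JPEG compression.

Blocky 8×8 compression artifacts appear around shape edges and the flat background shows ringing — characteristic JPEG degradation.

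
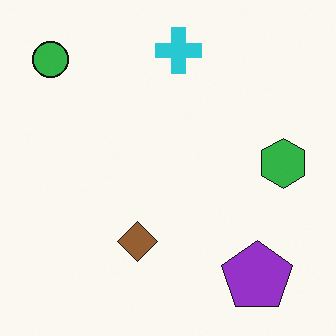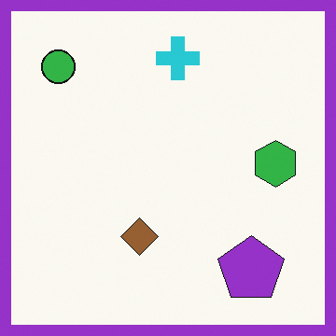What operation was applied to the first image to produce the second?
The transformation is: framed with a purple border.

A solid purple frame runs around the edge of the second image, with the content slightly shrunk inside it.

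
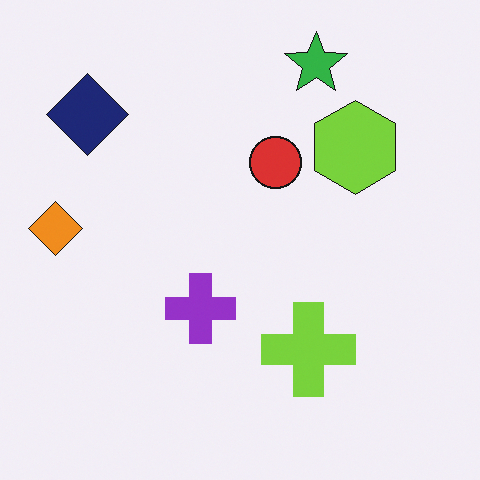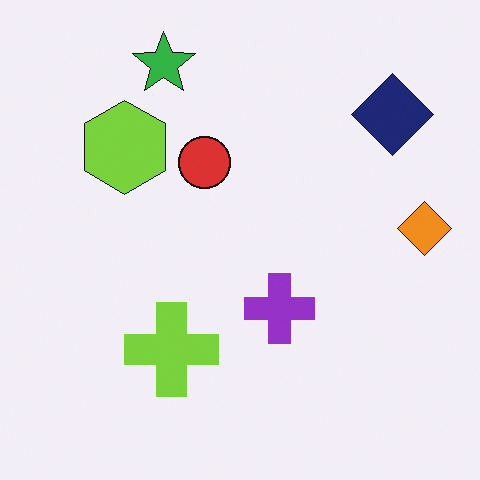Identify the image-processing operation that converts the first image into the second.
This is the original image flipped horizontally (left ↔ right).

The orange diamond is in the left of the first image and the right of the second — shapes on opposite sides of the vertical midline have swapped in a mirror flip.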